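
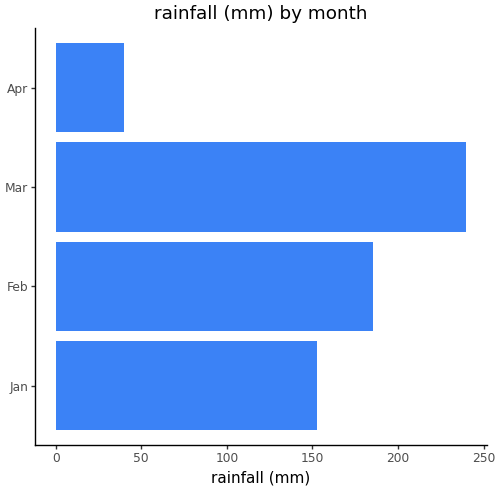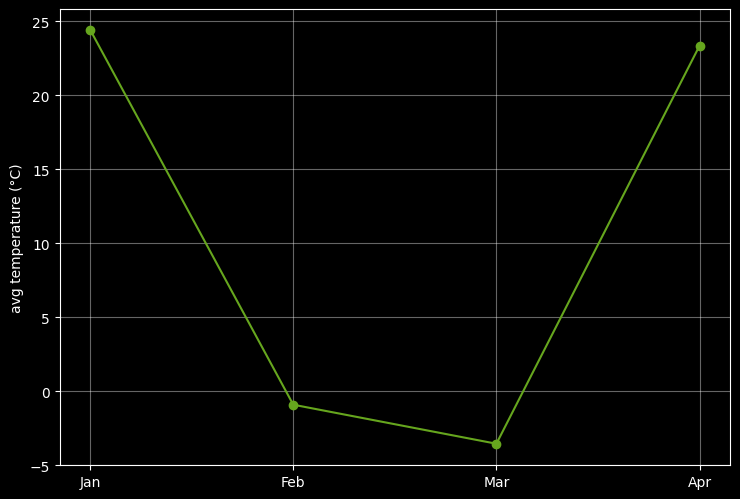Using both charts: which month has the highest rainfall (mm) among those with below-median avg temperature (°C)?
Mar

Chart 2 median avg temperature (°C) ≈ 10; below-median months: Feb, Mar. Among those, Mar has the highest rainfall (mm) (≈ 250).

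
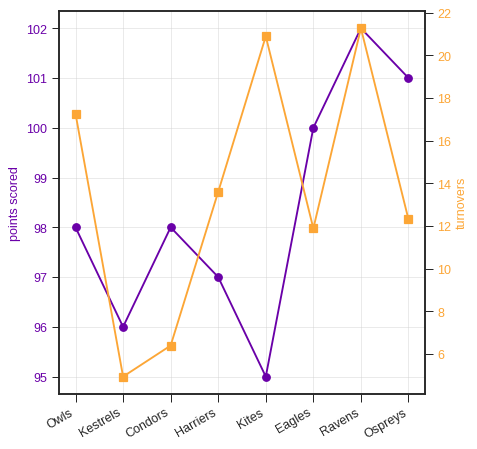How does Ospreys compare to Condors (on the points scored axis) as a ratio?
Ospreys ≈ 101, Condors ≈ 98; 101/98 ≈ 1.03.

≈ 1.03×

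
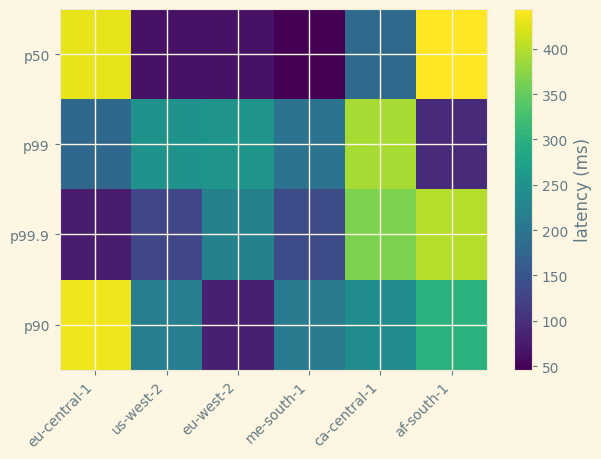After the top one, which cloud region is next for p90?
af-south-1

Top 3 for p90: eu-central-1 ≈ 450, af-south-1 ≈ 300, ca-central-1 ≈ 250.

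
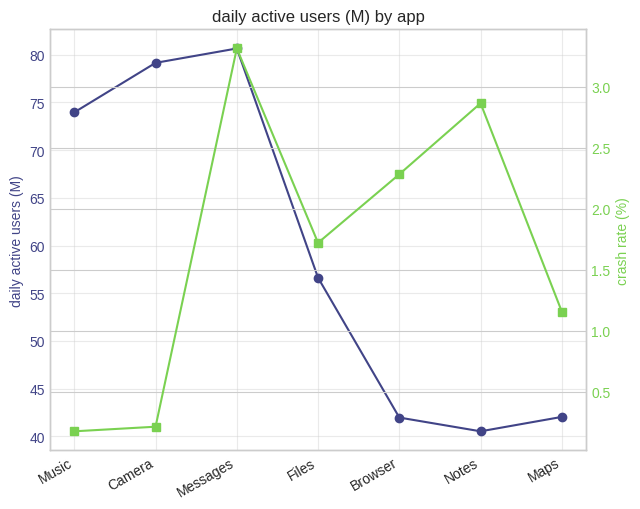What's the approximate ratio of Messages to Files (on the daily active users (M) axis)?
Messages ≈ 80, Files ≈ 55; 80/55 ≈ 1.45.

≈ 1.45×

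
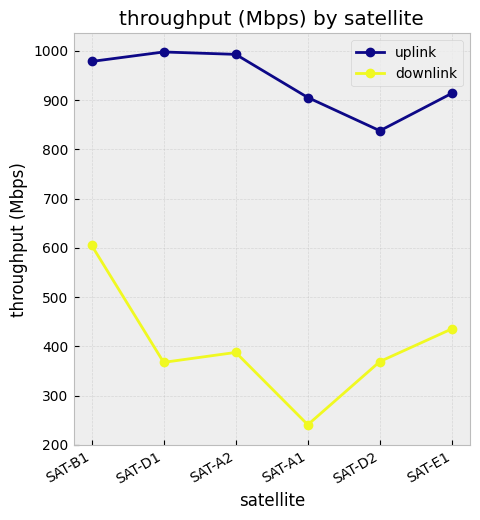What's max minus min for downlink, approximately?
≈ 400

Max SAT-B1 ≈ 600, min SAT-A1 ≈ 200; range ≈ 400.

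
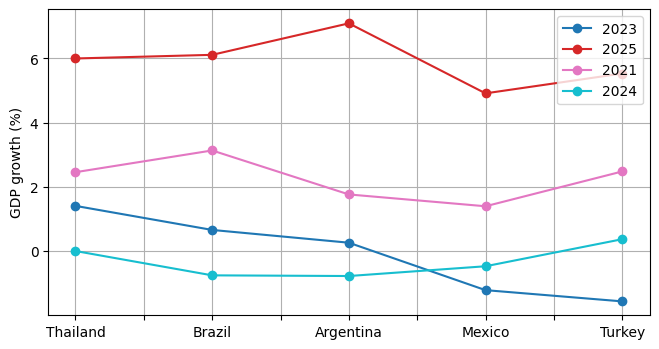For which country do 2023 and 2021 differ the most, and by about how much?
Turkey: 2023 ≈ -2, 2021 ≈ 2 → gap ≈ 4. Next-largest (Mexico) is only ≈ 2.

Turkey, ≈ 4 %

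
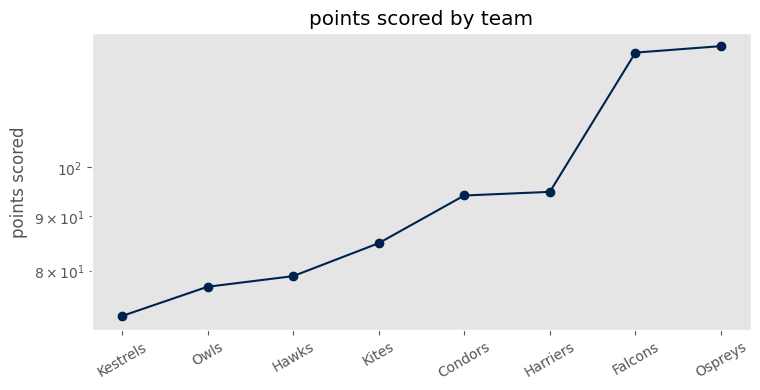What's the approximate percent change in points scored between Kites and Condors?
≈ +11.8%

Kites ≈ 85, Condors ≈ 95; (95 − 85) / 85 ≈ +11.8%.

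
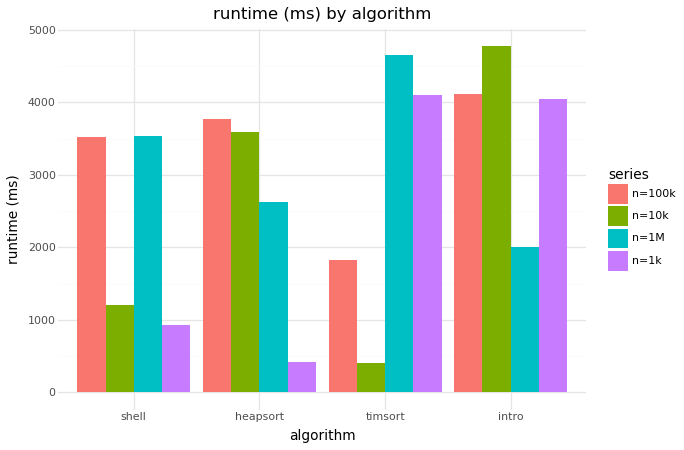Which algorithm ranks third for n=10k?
Top 4 for n=10k: intro ≈ 5000, heapsort ≈ 3500, shell ≈ 1000, timsort ≈ 500.

shell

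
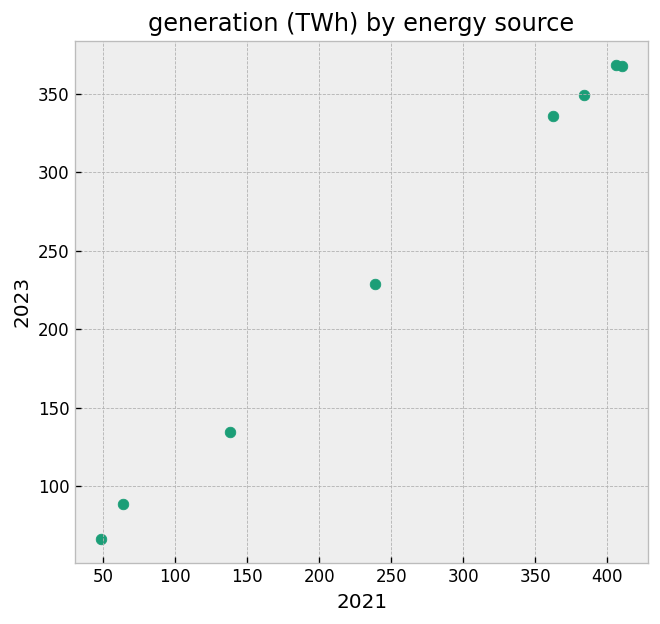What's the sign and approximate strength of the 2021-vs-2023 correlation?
positive, strong

Points are positively correlated; strong (|r| ≈ 1.0).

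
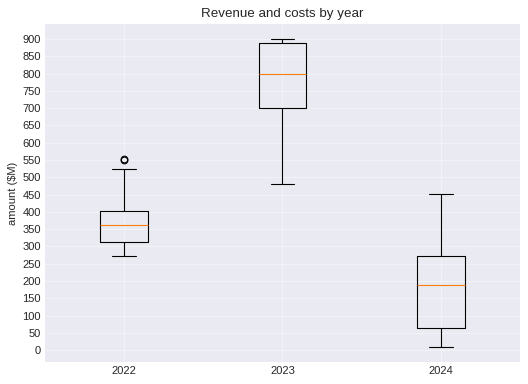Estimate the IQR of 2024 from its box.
≈ 200

Q3 ≈ 250, Q1 ≈ 50; IQR ≈ 200.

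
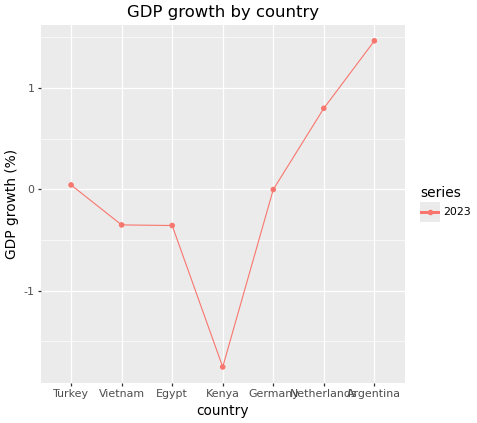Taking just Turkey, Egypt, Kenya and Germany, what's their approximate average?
(0.0 + -0.5 + -2.0 + 0.0) / 4 ≈ -0.62.

≈ -0.62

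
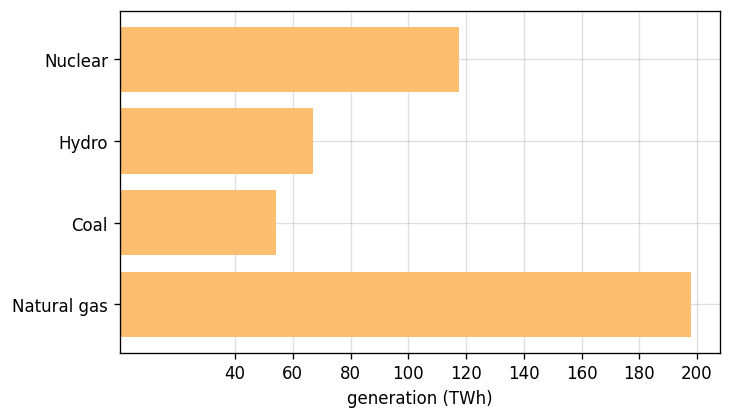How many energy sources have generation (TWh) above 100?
Above 100: Nuclear, Natural gas.

2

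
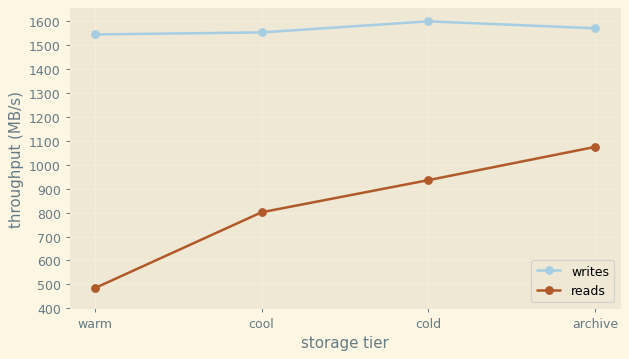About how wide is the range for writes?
Max cold ≈ 1600, min warm ≈ 1500; range ≈ 100.

≈ 100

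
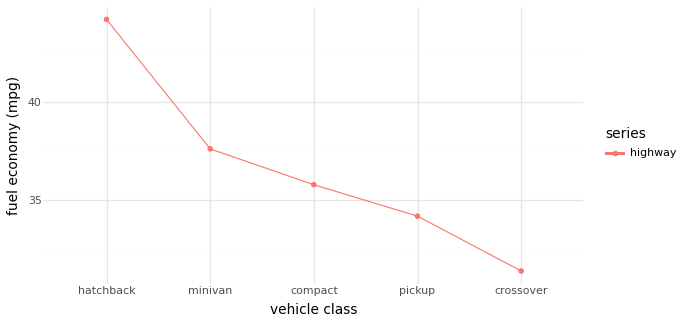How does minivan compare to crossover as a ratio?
minivan ≈ 38, crossover ≈ 32; 38/32 ≈ 1.19.

≈ 1.19×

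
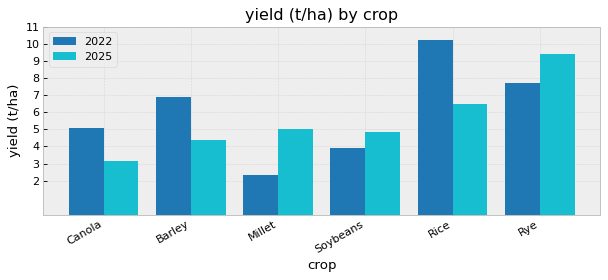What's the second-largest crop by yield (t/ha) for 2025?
Rice

Top 3 for 2025: Rye ≈ 9, Rice ≈ 6, Millet ≈ 5.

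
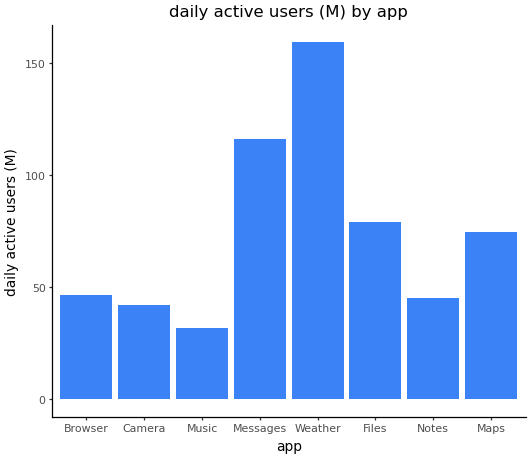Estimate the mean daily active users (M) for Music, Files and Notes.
≈ 53

(40 + 80 + 40) / 3 ≈ 53.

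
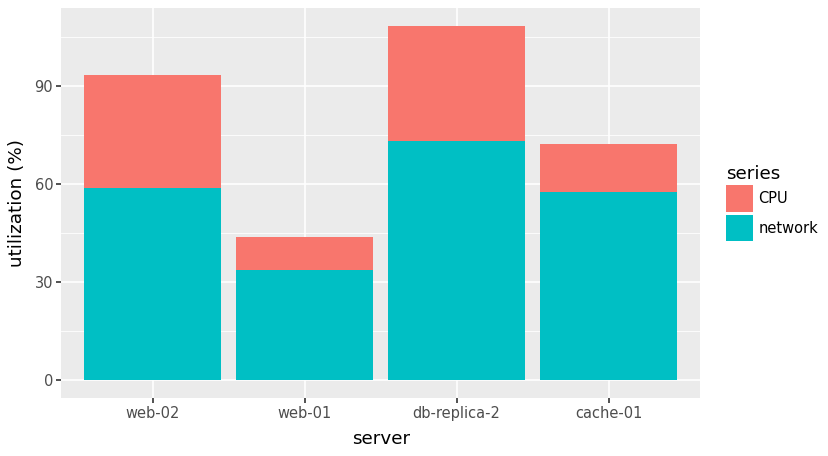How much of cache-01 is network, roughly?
network top ≈ 60, bottom ≈ 0; segment ≈ 60.

≈ 60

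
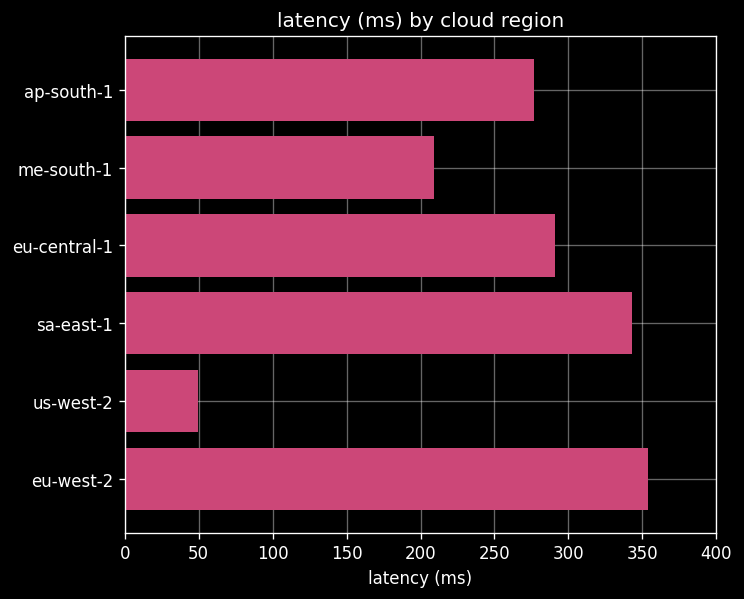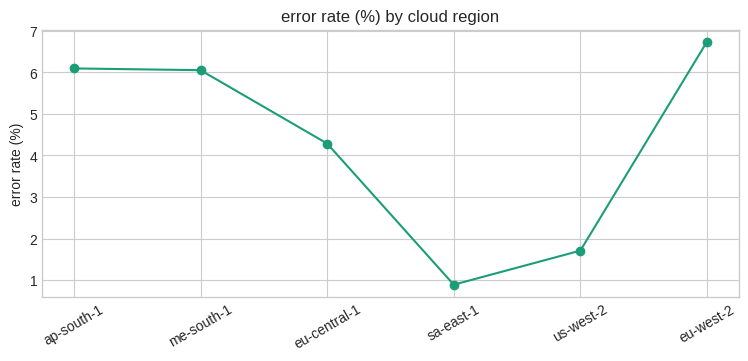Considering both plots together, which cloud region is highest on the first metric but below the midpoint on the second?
Chart 2 median error rate (%) ≈ 5; below-median cloud regions: eu-central-1, sa-east-1, us-west-2. Among those, sa-east-1 has the highest latency (ms) (≈ 350).

sa-east-1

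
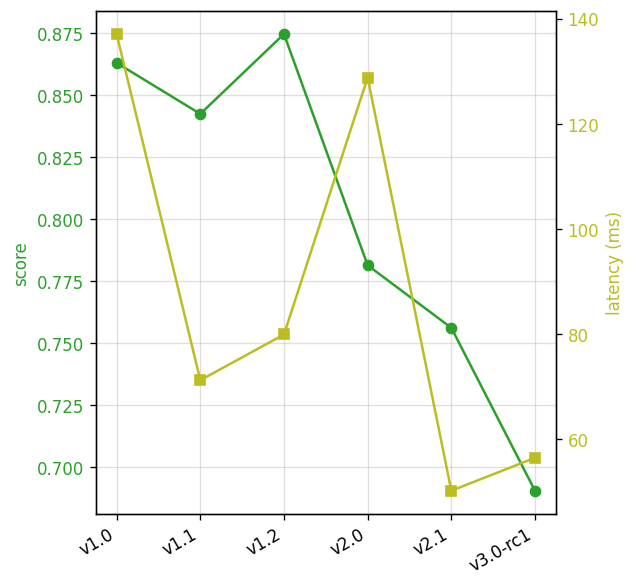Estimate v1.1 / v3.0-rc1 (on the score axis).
≈ 1.2×

v1.1 ≈ 0.84, v3.0-rc1 ≈ 0.70; 0.84/0.70 ≈ 1.2.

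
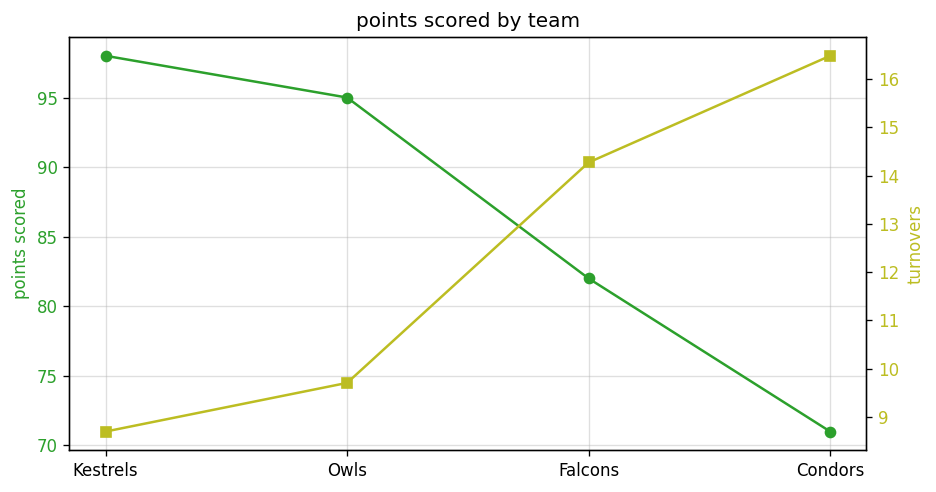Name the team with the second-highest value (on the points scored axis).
Owls

Top 3 (on the points scored axis): Kestrels ≈ 100, Owls ≈ 95, Falcons ≈ 80.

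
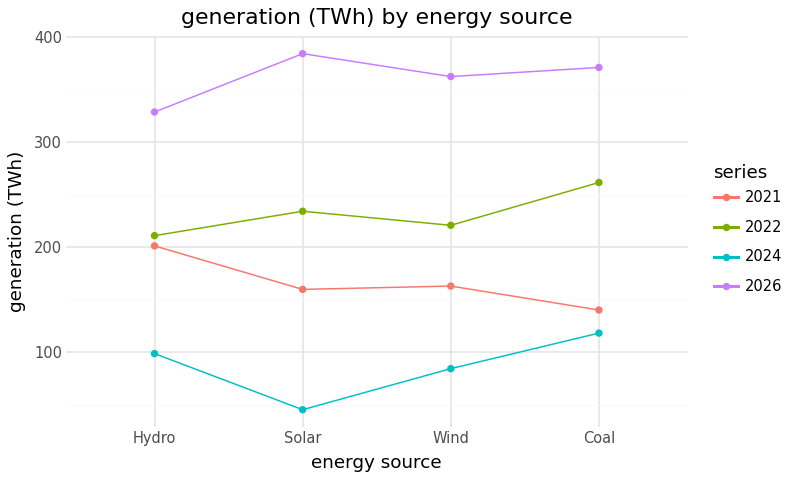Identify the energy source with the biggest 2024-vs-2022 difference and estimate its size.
Solar: 2024 ≈ 50, 2022 ≈ 250 → gap ≈ 200. Next-largest (Coal) is only ≈ 150.

Solar, ≈ 200 TWh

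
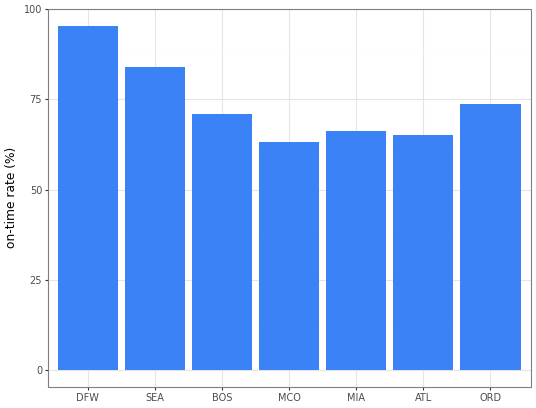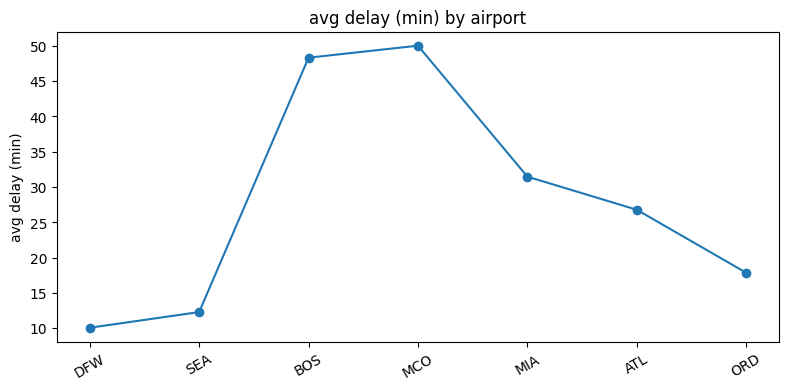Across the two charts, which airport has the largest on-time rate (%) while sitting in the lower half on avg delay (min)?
DFW

Chart 2 median avg delay (min) ≈ 25; below-median airports: DFW, SEA, ORD. Among those, DFW has the highest on-time rate (%) (≈ 100).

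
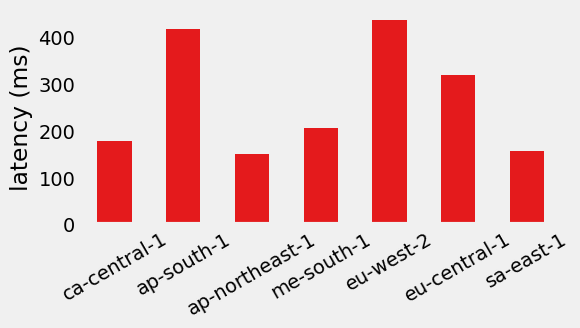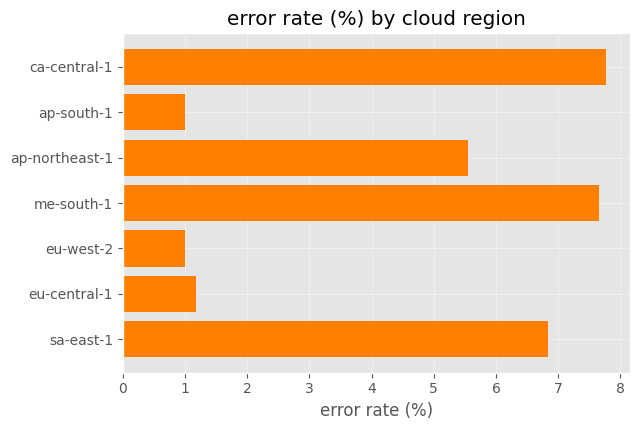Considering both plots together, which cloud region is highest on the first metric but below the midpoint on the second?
eu-west-2

Chart 2 median error rate (%) ≈ 6; below-median cloud regions: ap-south-1, eu-west-2, eu-central-1. Among those, eu-west-2 has the highest latency (ms) (≈ 450).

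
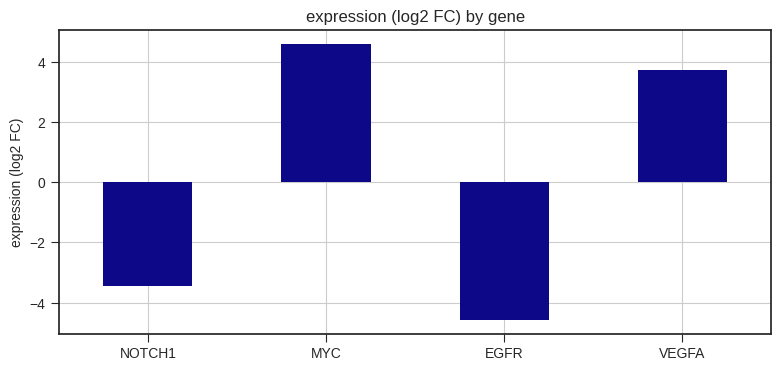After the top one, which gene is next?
Top 3: MYC ≈ 5, VEGFA ≈ 4, NOTCH1 ≈ -3.

VEGFA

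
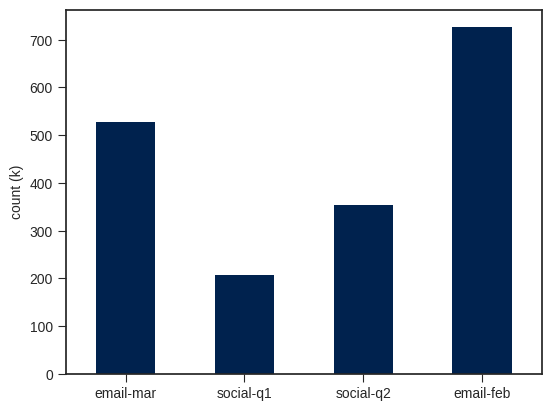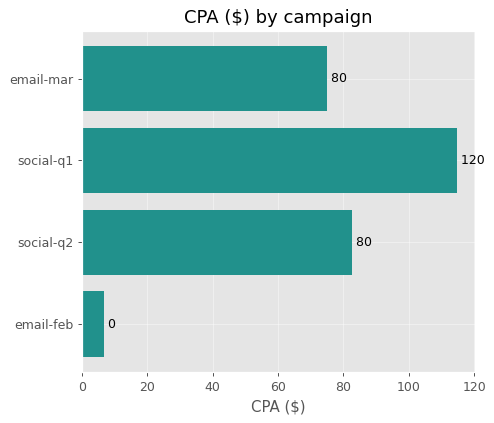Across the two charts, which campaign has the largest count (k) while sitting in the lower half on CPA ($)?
email-feb

Chart 2 median CPA ($) ≈ 80; below-median campaigns: email-mar, email-feb. Among those, email-feb has the highest count (k) (≈ 700).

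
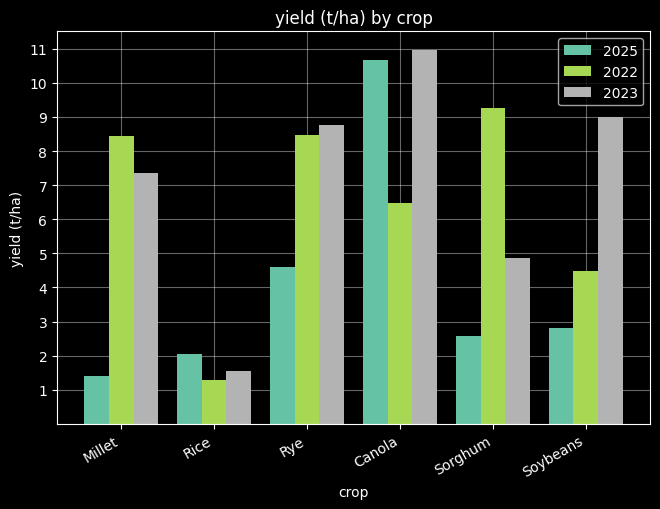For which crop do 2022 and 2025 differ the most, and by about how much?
Millet, ≈ 7 t/ha

Millet: 2022 ≈ 8, 2025 ≈ 1 → gap ≈ 7. Next-largest (Sorghum) is only ≈ 6.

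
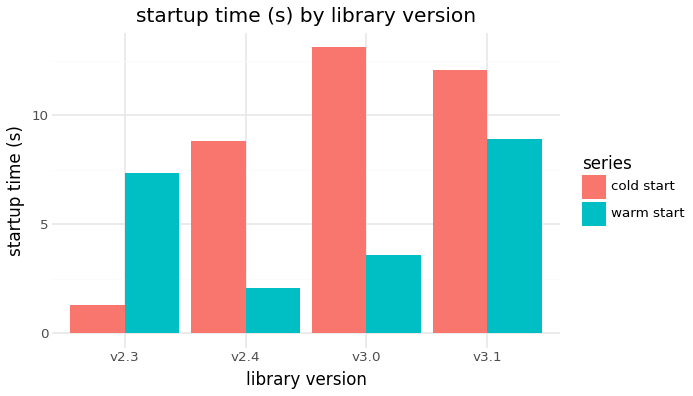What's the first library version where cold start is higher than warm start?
v2.3: cold start ≈ 2 vs warm start ≈ 8 (not yet); v2.4: cold start ≈ 8 vs warm start ≈ 2 (first crossover).

v2.4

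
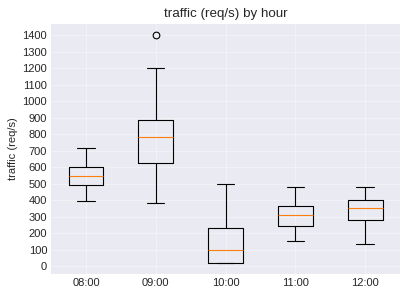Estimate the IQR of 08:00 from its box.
Q3 ≈ 600, Q1 ≈ 500; IQR ≈ 100.

≈ 100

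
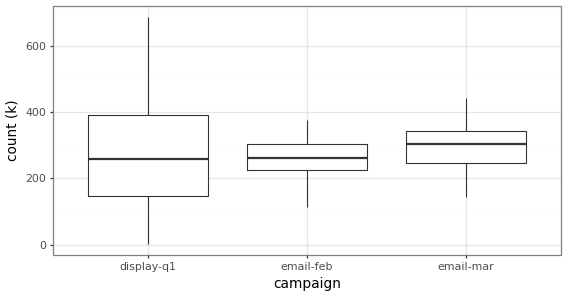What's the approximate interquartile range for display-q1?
Q3 ≈ 390, Q1 ≈ 150; IQR ≈ 240.

≈ 240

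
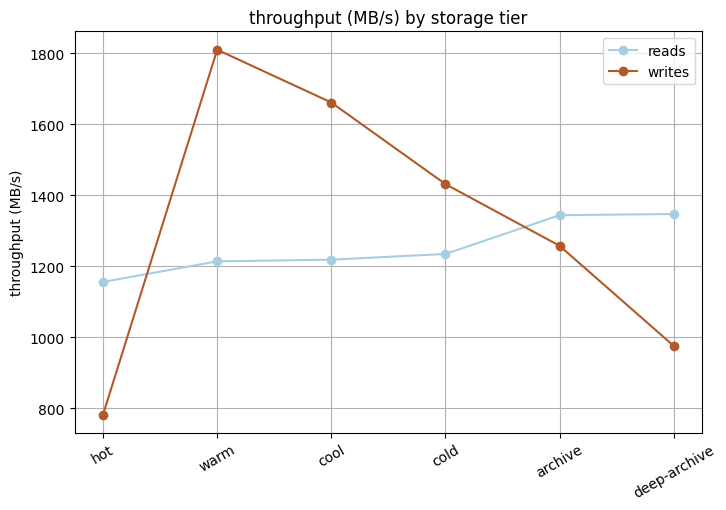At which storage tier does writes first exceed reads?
hot: writes ≈ 800 vs reads ≈ 1200 (not yet); warm: writes ≈ 1800 vs reads ≈ 1200 (first crossover).

warm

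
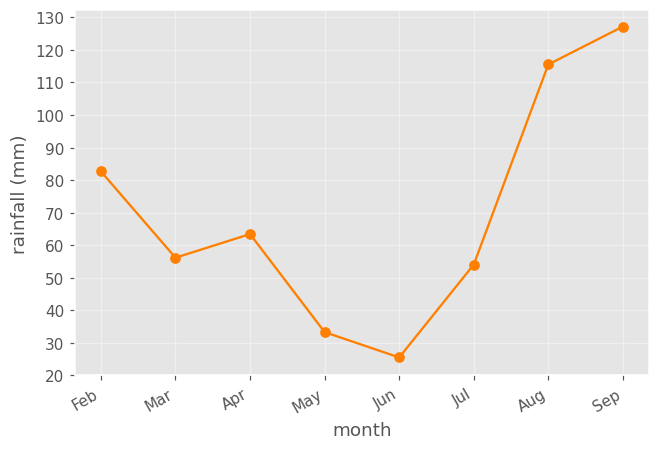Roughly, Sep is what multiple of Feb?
≈ 1.62×

Sep ≈ 130, Feb ≈ 80; 130/80 ≈ 1.62.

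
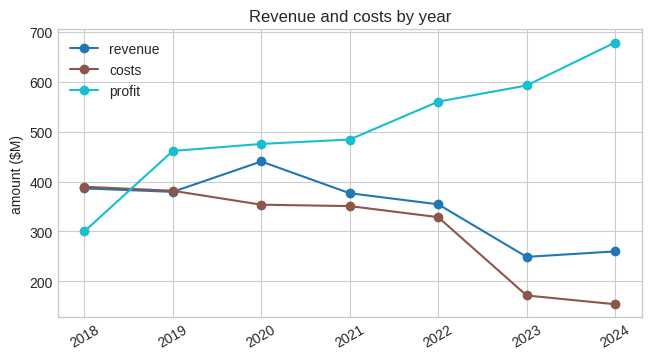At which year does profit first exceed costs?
2018: profit ≈ 300 vs costs ≈ 400 (not yet); 2019: profit ≈ 450 vs costs ≈ 400 (first crossover).

2019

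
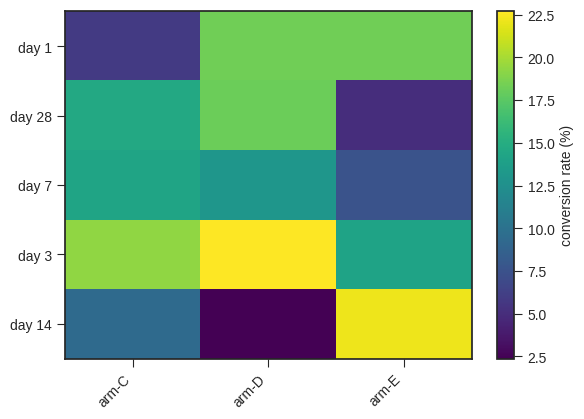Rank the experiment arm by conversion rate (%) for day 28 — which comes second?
arm-C

Top 3 for day 28: arm-D ≈ 18, arm-C ≈ 14, arm-E ≈ 6.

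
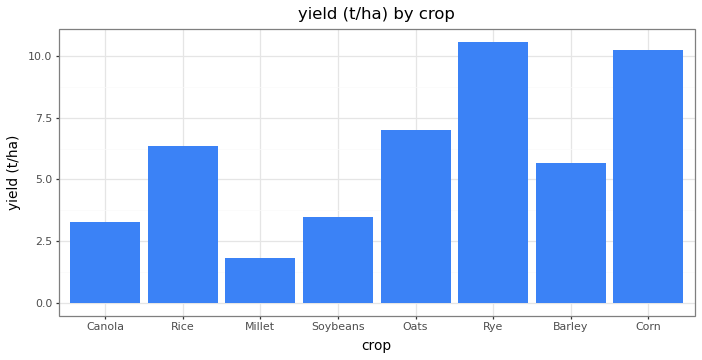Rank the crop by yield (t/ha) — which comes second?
Top 3: Rye ≈ 11, Corn ≈ 10, Oats ≈ 7.

Corn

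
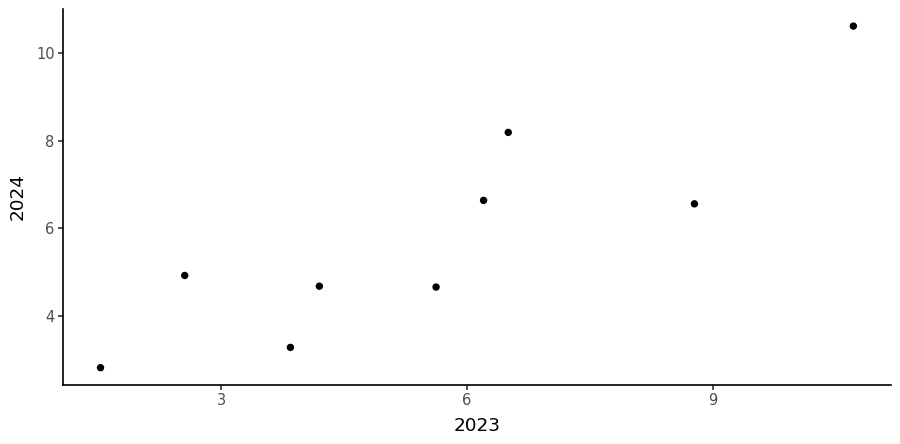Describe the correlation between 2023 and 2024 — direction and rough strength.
Points are positively correlated; strong (|r| ≈ 0.9).

positive, strong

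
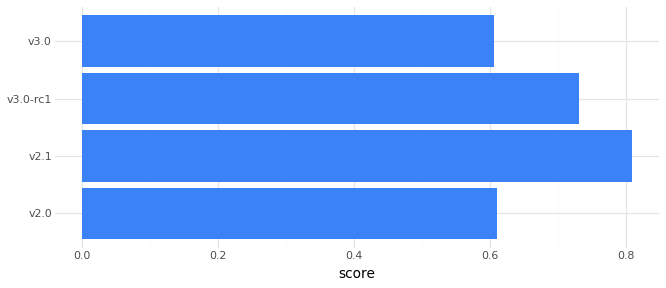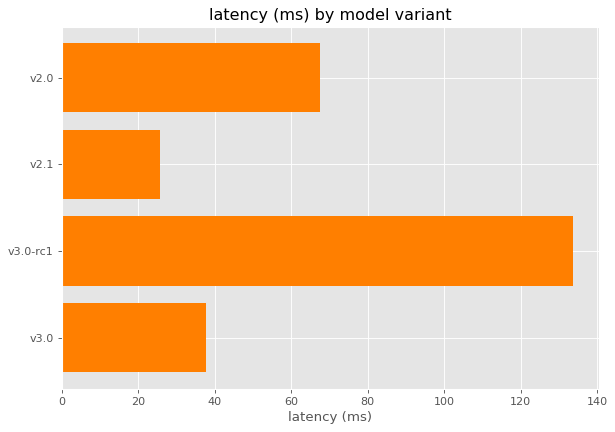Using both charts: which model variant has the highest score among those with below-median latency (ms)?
Chart 2 median latency (ms) ≈ 60; below-median model variants: v2.1, v3.0. Among those, v2.1 has the highest score (≈ 0.8).

v2.1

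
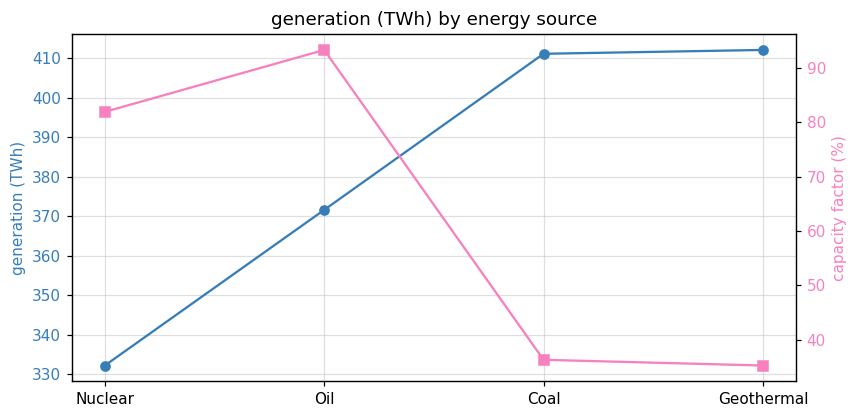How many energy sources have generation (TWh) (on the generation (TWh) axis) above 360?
3

Above 360: Oil, Coal, Geothermal.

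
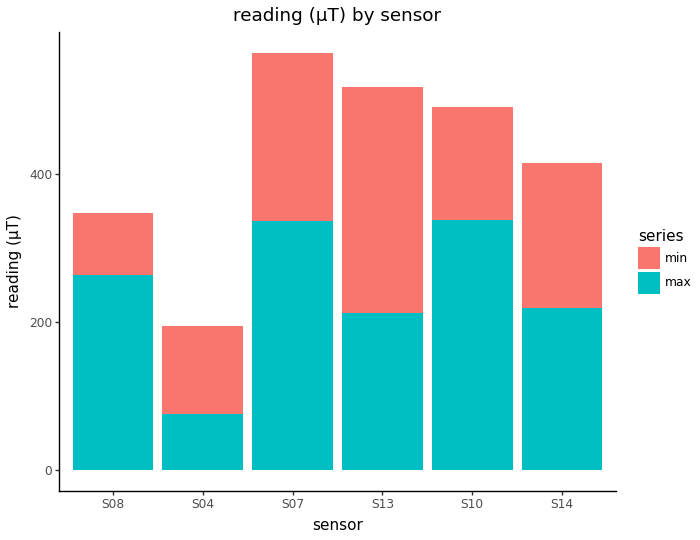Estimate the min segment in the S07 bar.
min top ≈ 550, bottom ≈ 350; segment ≈ 200.

≈ 200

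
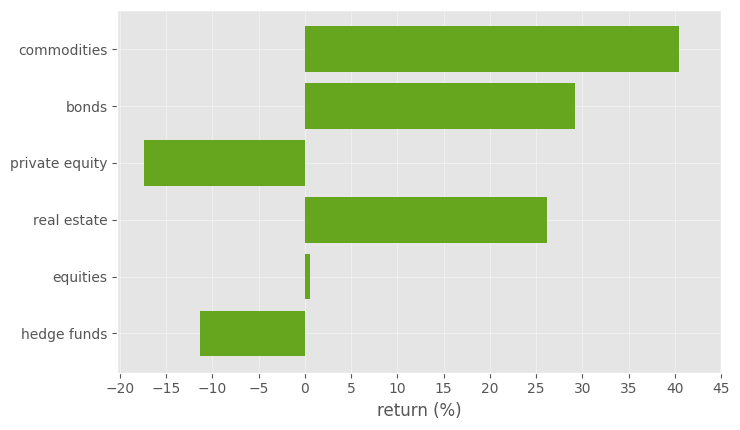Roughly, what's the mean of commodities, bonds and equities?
(40 + 30 + 0) / 3 ≈ 23.

≈ 23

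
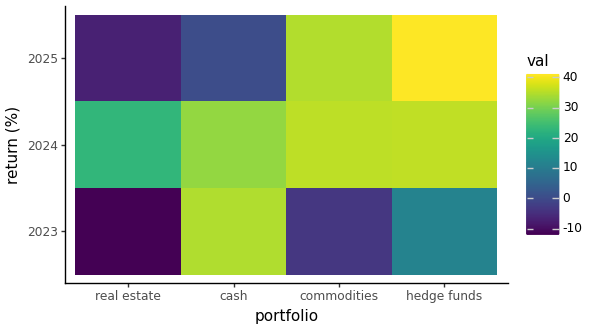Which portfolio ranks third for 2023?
Top 4 for 2023: cash ≈ 35, hedge funds ≈ 10, commodities ≈ -5, real estate ≈ -10.

commodities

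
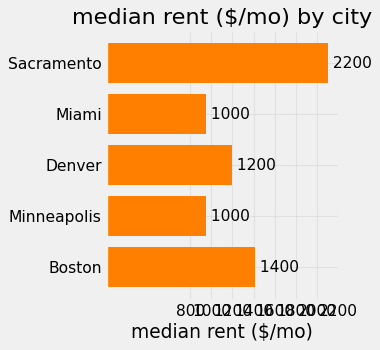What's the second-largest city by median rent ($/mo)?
Boston

Top 3: Sacramento ≈ 2200, Boston ≈ 1400, Denver ≈ 1200.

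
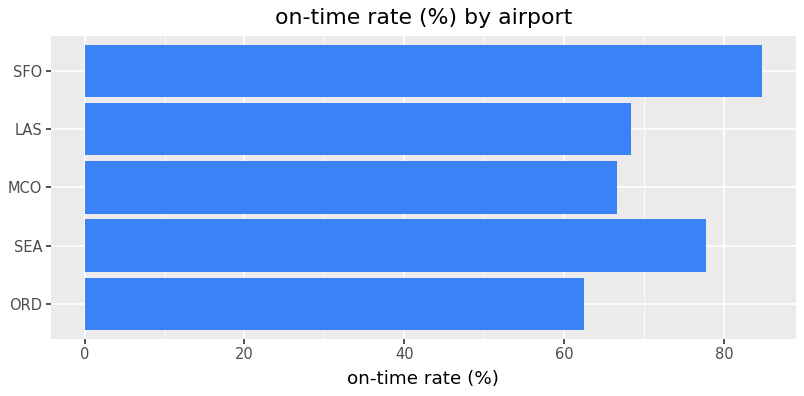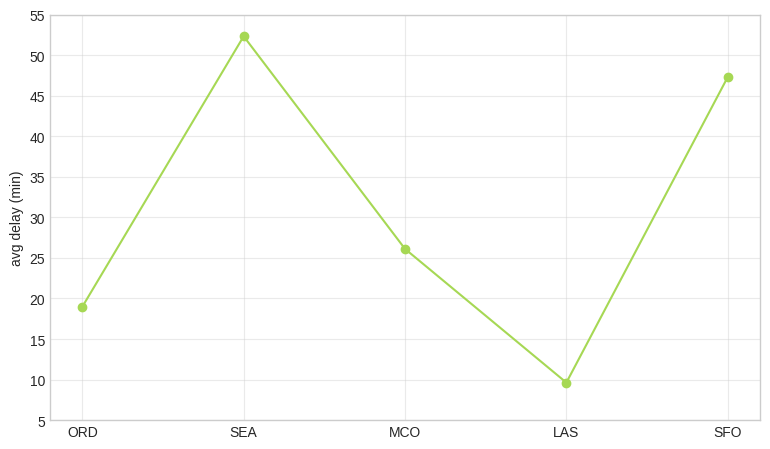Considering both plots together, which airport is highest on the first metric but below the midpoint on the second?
Chart 2 median avg delay (min) ≈ 25; below-median airports: ORD, LAS. Among those, LAS has the highest on-time rate (%) (≈ 70).

LAS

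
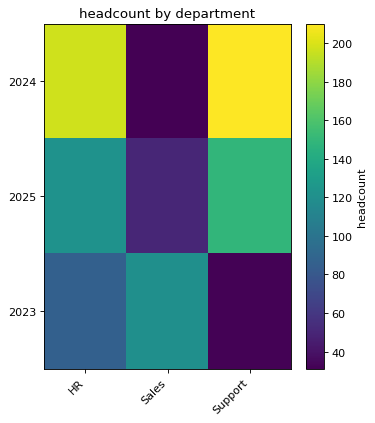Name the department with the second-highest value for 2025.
Top 3 for 2025: Support ≈ 140, HR ≈ 120, Sales ≈ 40.

HR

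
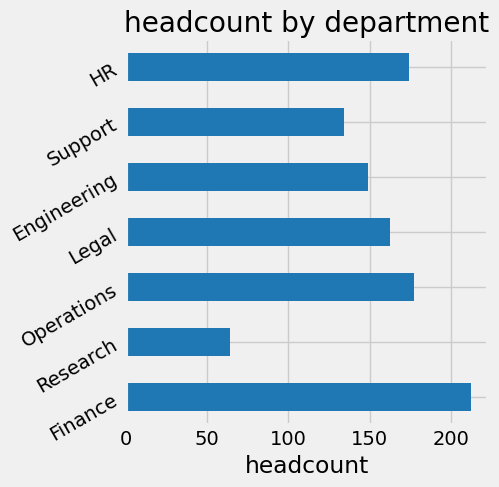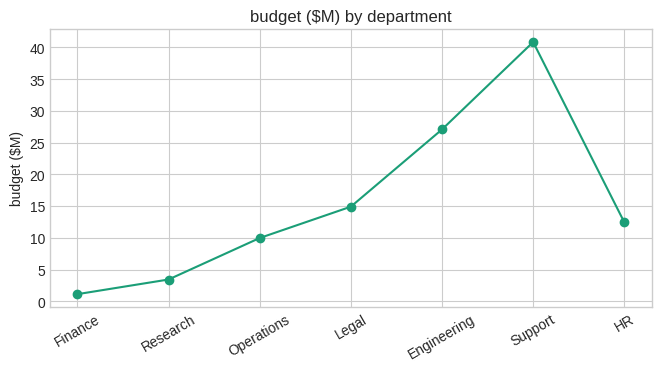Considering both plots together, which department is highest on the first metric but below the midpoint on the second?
Chart 2 median budget ($M) ≈ 10; below-median departments: Finance, Research, Operations. Among those, Finance has the highest headcount (≈ 220).

Finance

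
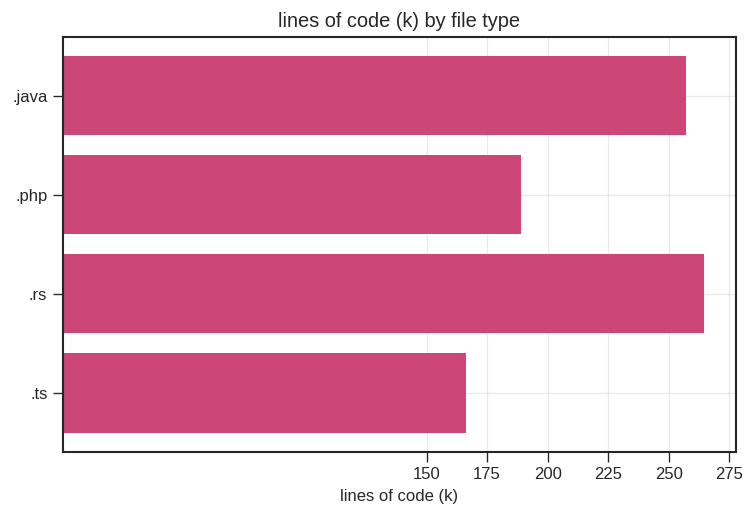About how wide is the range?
≈ 100

Max .rs ≈ 275, min .ts ≈ 175; range ≈ 100.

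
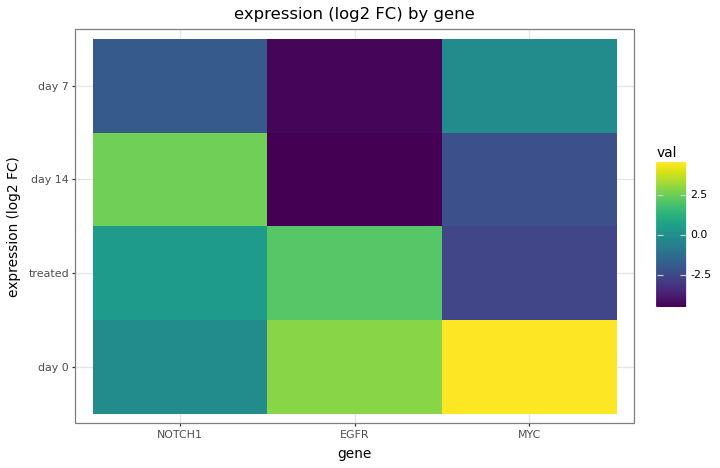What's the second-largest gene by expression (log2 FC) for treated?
Top 3 for treated: EGFR ≈ 2, NOTCH1 ≈ 0, MYC ≈ -3.

NOTCH1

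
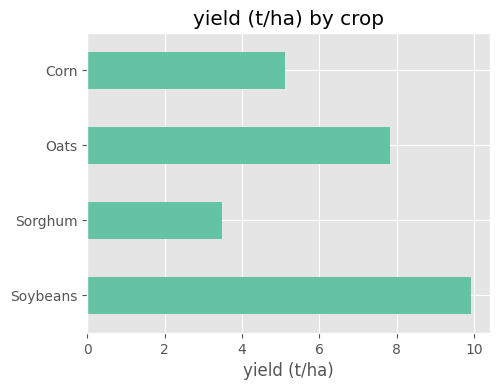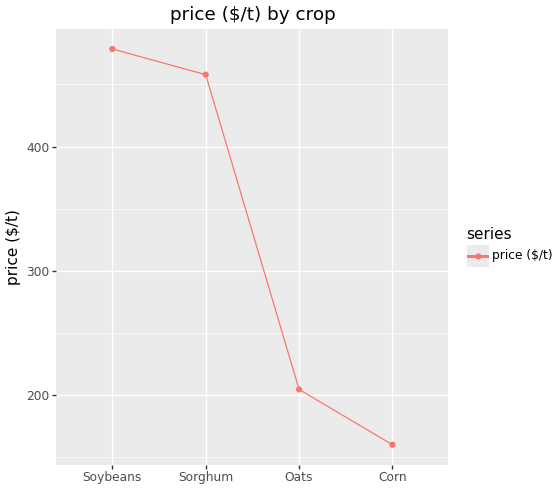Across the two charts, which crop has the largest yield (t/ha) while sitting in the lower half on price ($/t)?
Oats

Chart 2 median price ($/t) ≈ 350; below-median crops: Oats, Corn. Among those, Oats has the highest yield (t/ha) (≈ 8).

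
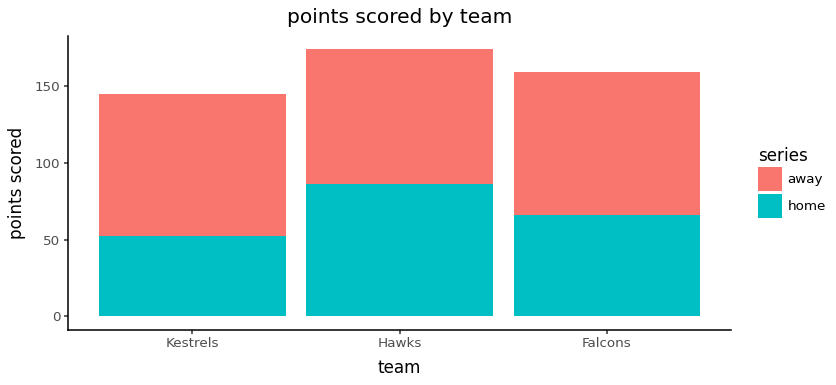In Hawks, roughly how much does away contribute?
≈ 100

away top ≈ 180, bottom ≈ 80; segment ≈ 100.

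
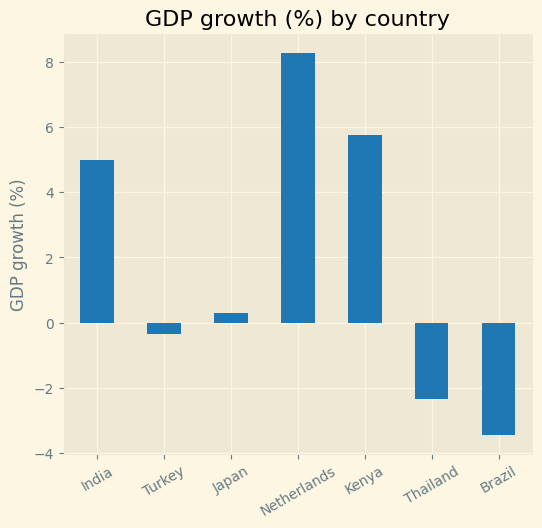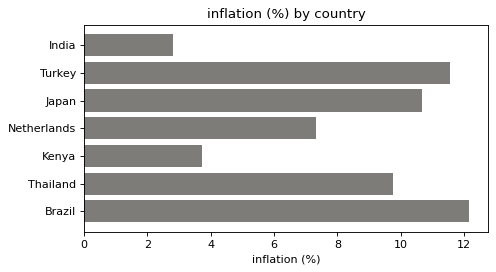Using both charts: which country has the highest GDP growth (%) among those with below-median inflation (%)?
Netherlands

Chart 2 median inflation (%) ≈ 10; below-median countries: India, Netherlands, Kenya. Among those, Netherlands has the highest GDP growth (%) (≈ 8).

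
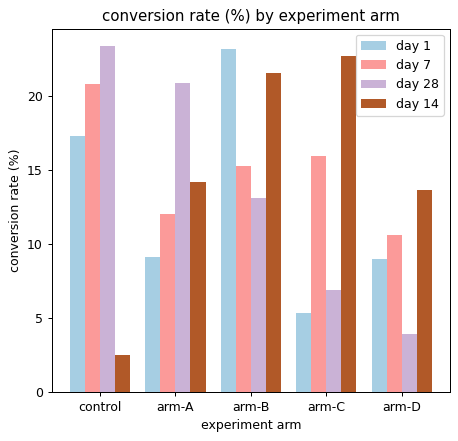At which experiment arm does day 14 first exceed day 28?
arm-A: day 14 ≈ 14 vs day 28 ≈ 20 (not yet); arm-B: day 14 ≈ 22 vs day 28 ≈ 14 (first crossover).

arm-B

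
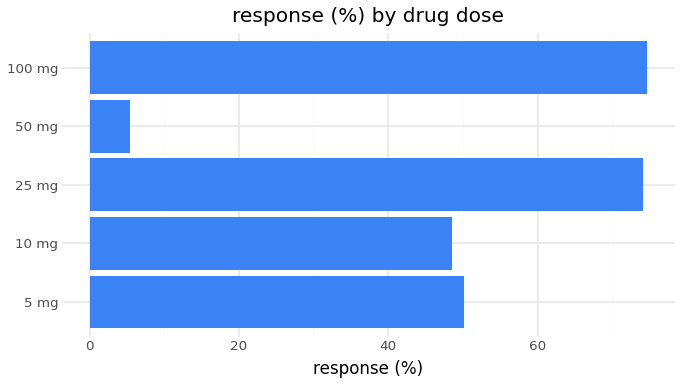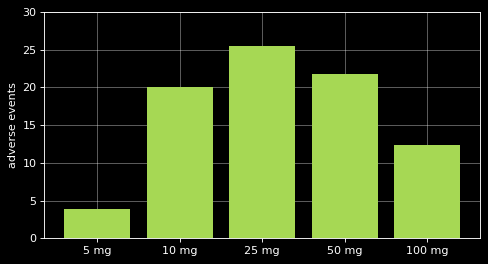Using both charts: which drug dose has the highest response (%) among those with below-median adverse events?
100 mg

Chart 2 median adverse events ≈ 20; below-median drug doses: 5 mg, 100 mg. Among those, 100 mg has the highest response (%) (≈ 70).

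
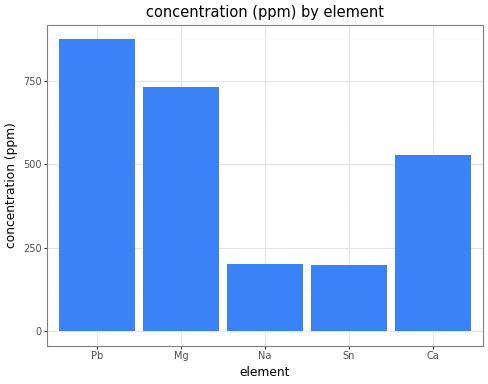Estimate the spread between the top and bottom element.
Max Pb ≈ 900, min Sn ≈ 200; range ≈ 700.

≈ 700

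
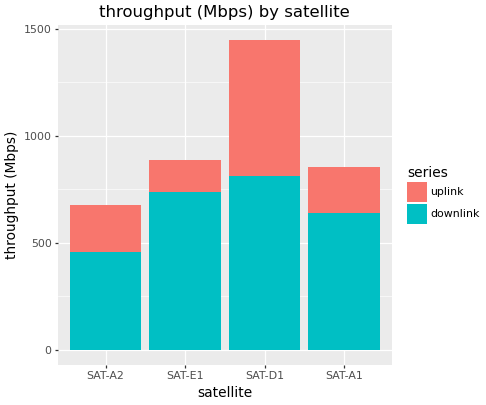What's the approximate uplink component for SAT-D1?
≈ 600

uplink top ≈ 1400, bottom ≈ 800; segment ≈ 600.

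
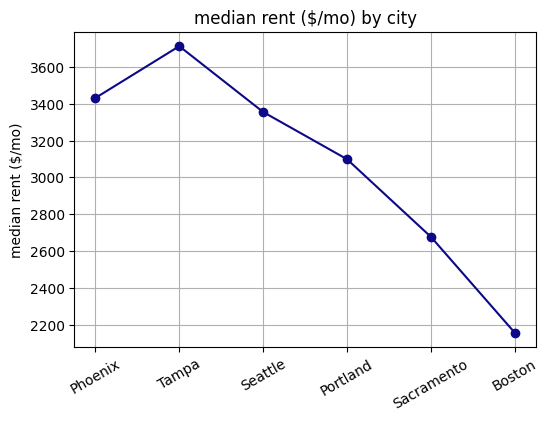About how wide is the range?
≈ 1600

Max Tampa ≈ 3800, min Boston ≈ 2200; range ≈ 1600.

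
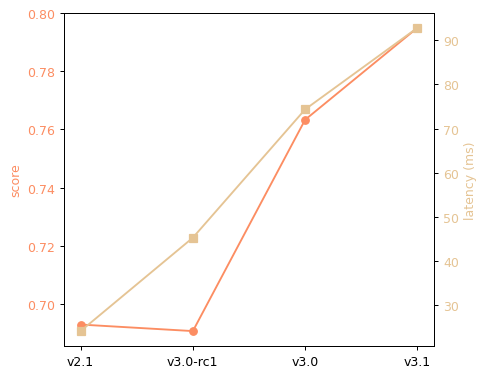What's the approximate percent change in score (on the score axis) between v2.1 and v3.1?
≈ +14.5%

v2.1 ≈ 0.69, v3.1 ≈ 0.79; (0.79 − 0.69) / 0.69 ≈ +14.5%.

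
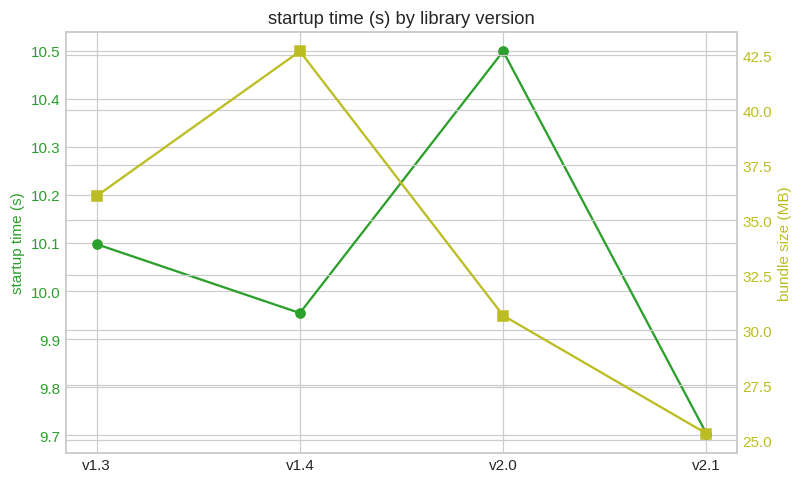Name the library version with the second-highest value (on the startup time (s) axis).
Top 3 (on the startup time (s) axis): v2.0 ≈ 10.5, v1.3 ≈ 10.1, v1.4 ≈ 10.0.

v1.3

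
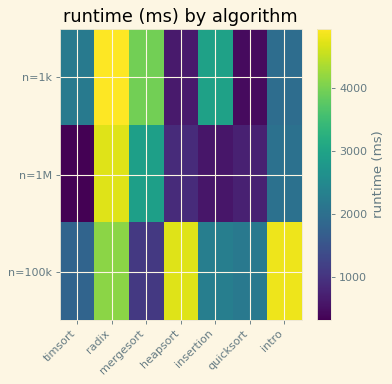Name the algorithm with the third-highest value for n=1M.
Top 4 for n=1M: radix ≈ 4500, mergesort ≈ 3000, intro ≈ 2000, heapsort ≈ 1000.

intro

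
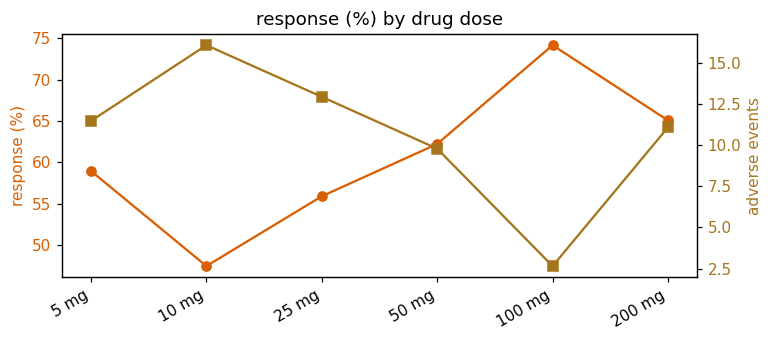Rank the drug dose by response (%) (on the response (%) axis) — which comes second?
200 mg

Top 3 (on the response (%) axis): 100 mg ≈ 75, 200 mg ≈ 65, 50 mg ≈ 60.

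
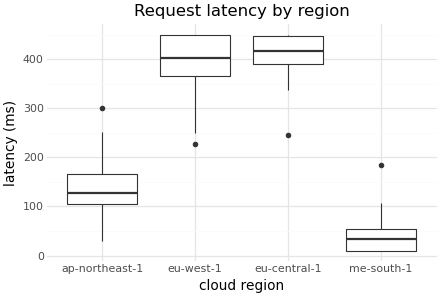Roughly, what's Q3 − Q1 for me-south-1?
≈ 50

Q3 ≈ 50, Q1 ≈ 0; IQR ≈ 50.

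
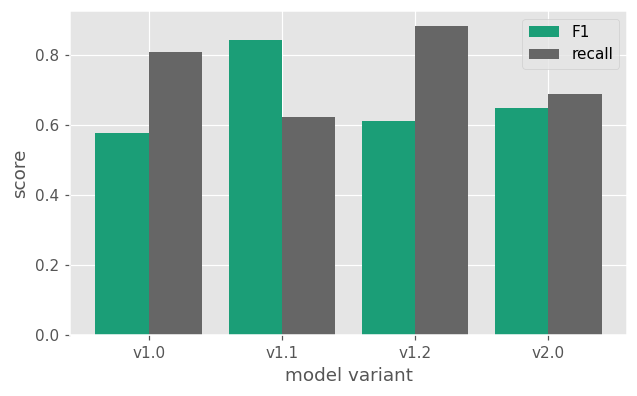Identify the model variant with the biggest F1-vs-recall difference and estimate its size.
v1.2, ≈ 0.3

v1.2: F1 ≈ 0.6, recall ≈ 0.9 → gap ≈ 0.3. Next-largest (v1.0) is only ≈ 0.2.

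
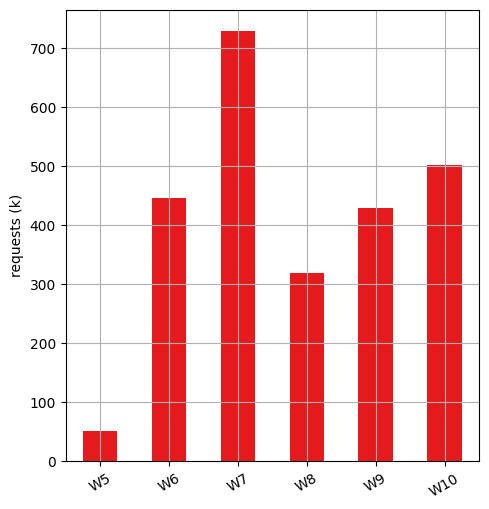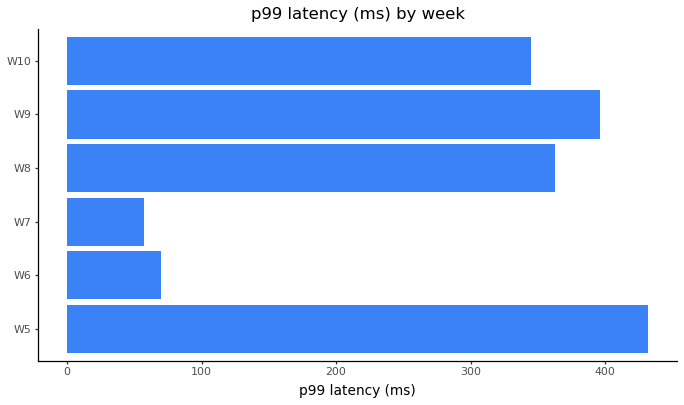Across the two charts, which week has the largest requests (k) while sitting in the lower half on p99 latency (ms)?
Chart 2 median p99 latency (ms) ≈ 350; below-median weeks: W6, W7, W10. Among those, W7 has the highest requests (k) (≈ 700).

W7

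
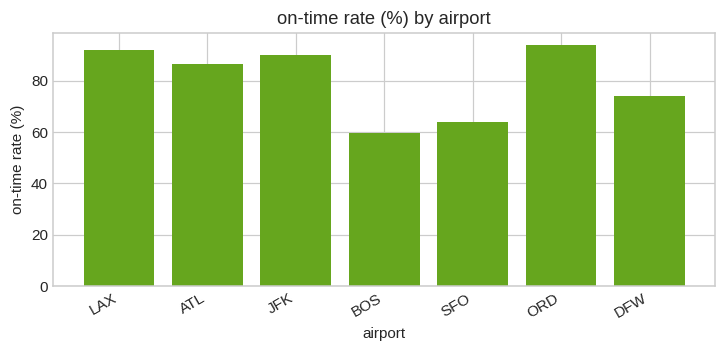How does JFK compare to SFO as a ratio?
≈ 1.5×

JFK ≈ 90, SFO ≈ 60; 90/60 ≈ 1.5.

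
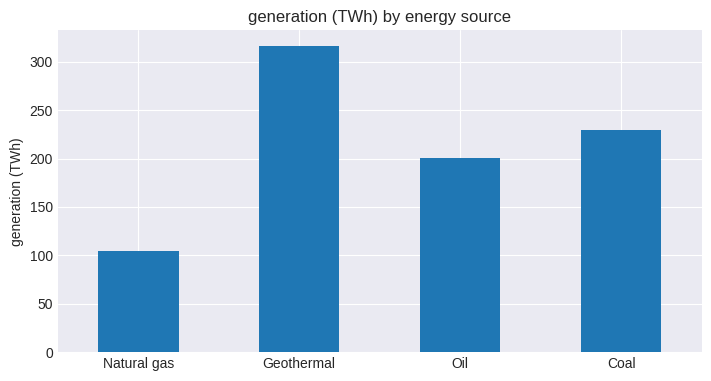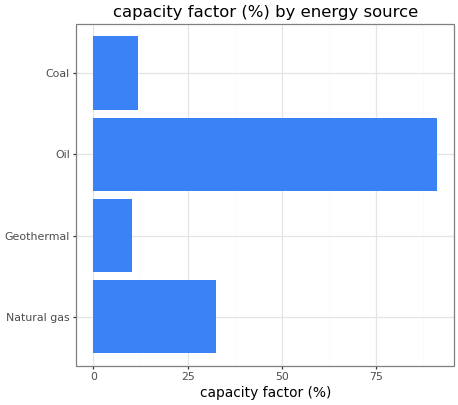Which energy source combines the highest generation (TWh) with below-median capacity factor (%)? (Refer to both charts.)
Chart 2 median capacity factor (%) ≈ 20; below-median energy sources: Geothermal, Coal. Among those, Geothermal has the highest generation (TWh) (≈ 300).

Geothermal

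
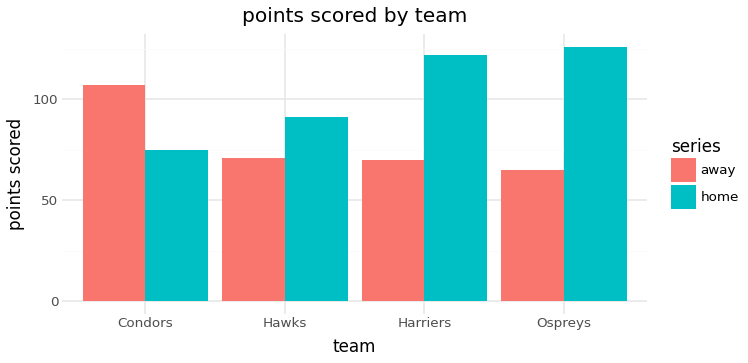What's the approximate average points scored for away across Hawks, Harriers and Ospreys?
(80 + 80 + 60) / 3 ≈ 73.

≈ 73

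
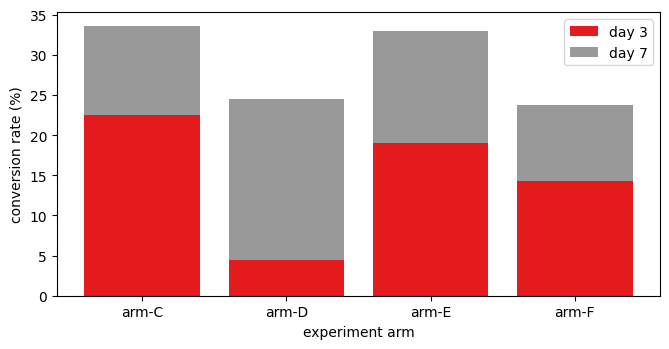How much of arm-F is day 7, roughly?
day 7 top ≈ 25, bottom ≈ 15; segment ≈ 10.

≈ 10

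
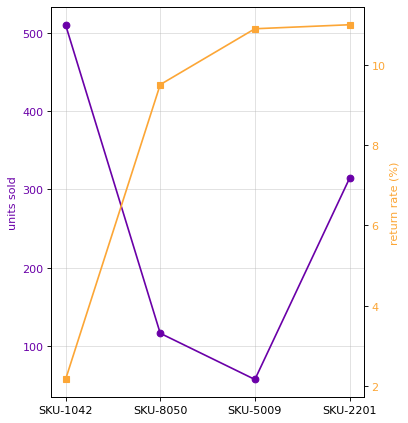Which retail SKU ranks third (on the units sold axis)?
Top 4 (on the units sold axis): SKU-1042 ≈ 500, SKU-2201 ≈ 300, SKU-8050 ≈ 100, SKU-5009 ≈ 50.

SKU-8050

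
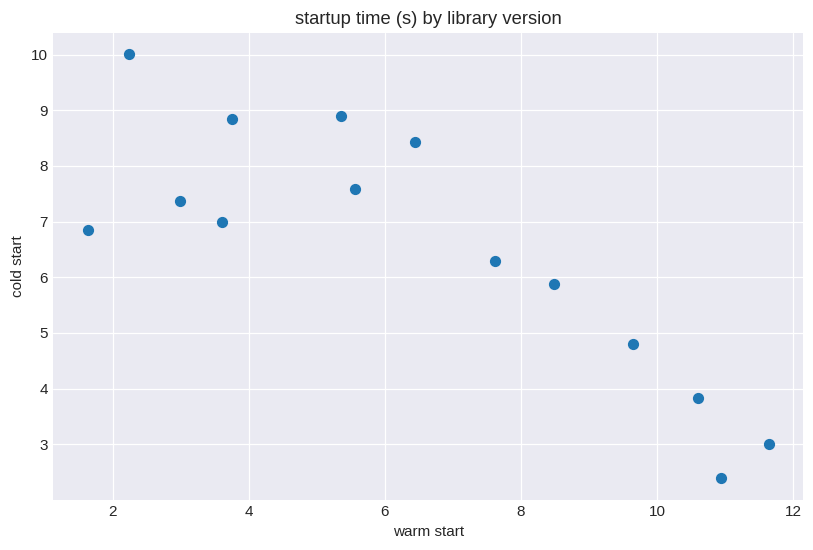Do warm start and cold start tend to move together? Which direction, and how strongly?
negative, strong

Points are negatively correlated; strong (|r| ≈ 0.8).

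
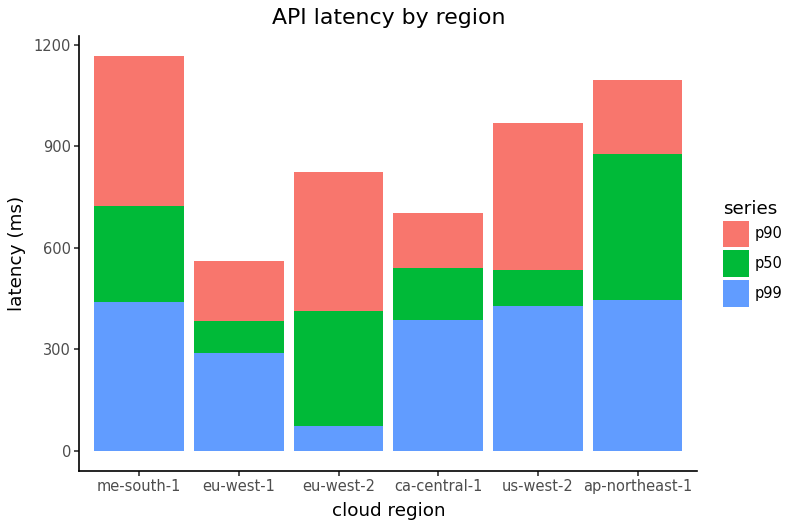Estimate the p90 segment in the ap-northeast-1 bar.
≈ 200

p90 top ≈ 1100, bottom ≈ 900; segment ≈ 200.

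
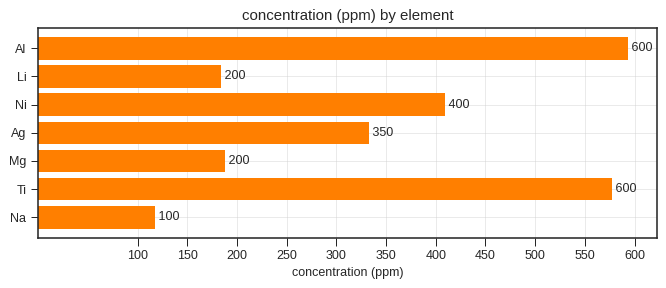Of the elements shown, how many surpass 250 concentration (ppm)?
4

Above 250: Al, Ni, Ag, Ti.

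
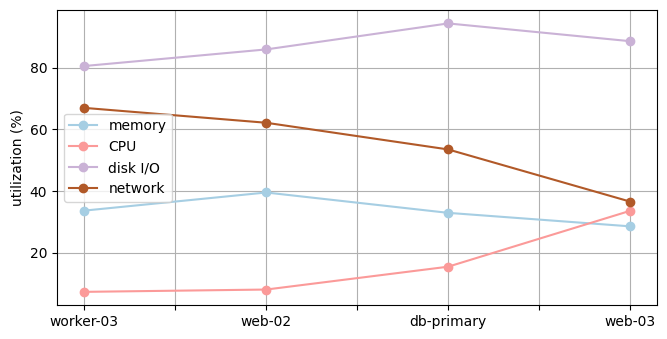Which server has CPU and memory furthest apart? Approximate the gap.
web-02: CPU ≈ 10, memory ≈ 40 → gap ≈ 30. Next-largest (worker-03) is only ≈ 20.

web-02, ≈ 30 %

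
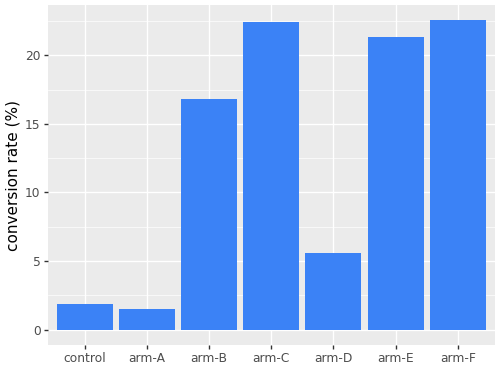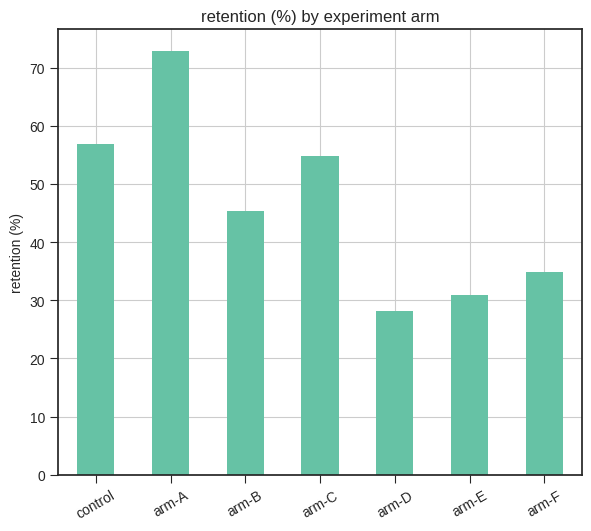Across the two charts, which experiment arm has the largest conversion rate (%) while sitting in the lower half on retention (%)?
arm-F

Chart 2 median retention (%) ≈ 50; below-median experiment arms: arm-D, arm-E, arm-F. Among those, arm-F has the highest conversion rate (%) (≈ 25).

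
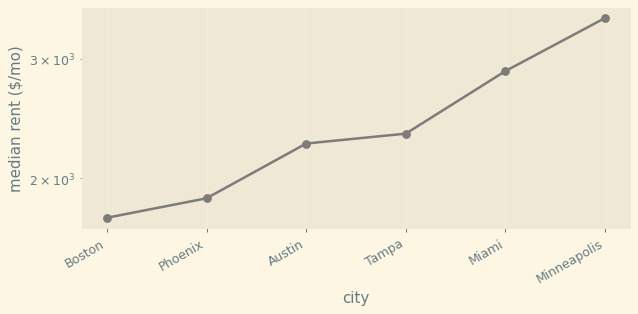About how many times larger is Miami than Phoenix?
Miami ≈ 2800, Phoenix ≈ 1800; 2800/1800 ≈ 1.56.

≈ 1.56×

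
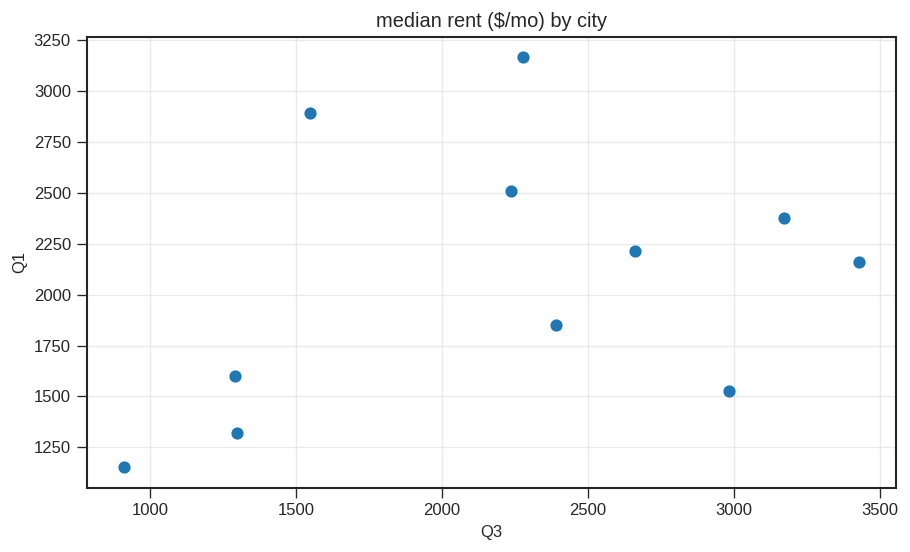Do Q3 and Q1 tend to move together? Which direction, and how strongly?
Points are positively correlated; weak (|r| ≈ 0.3).

positive, weak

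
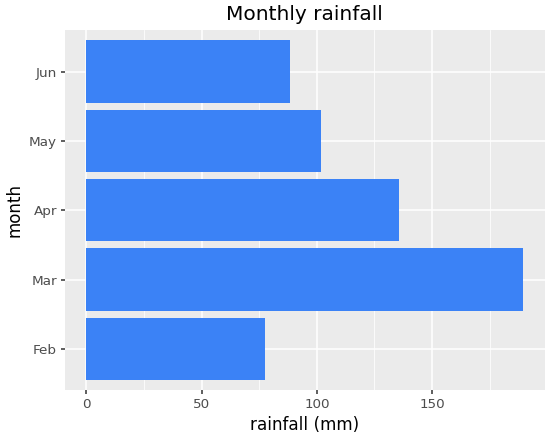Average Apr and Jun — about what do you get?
≈ 110

(140 + 80) / 2 ≈ 110.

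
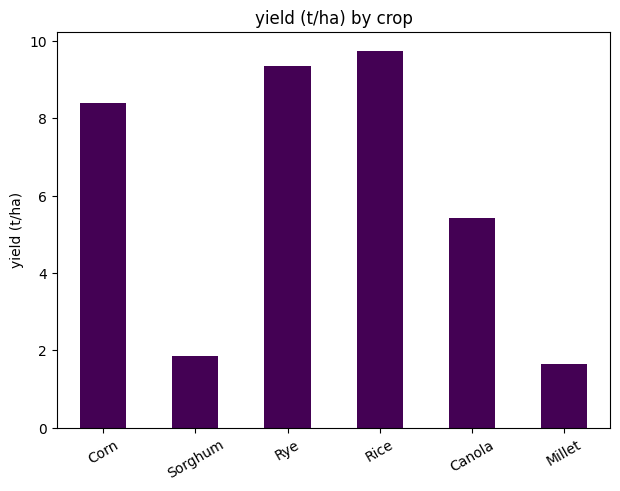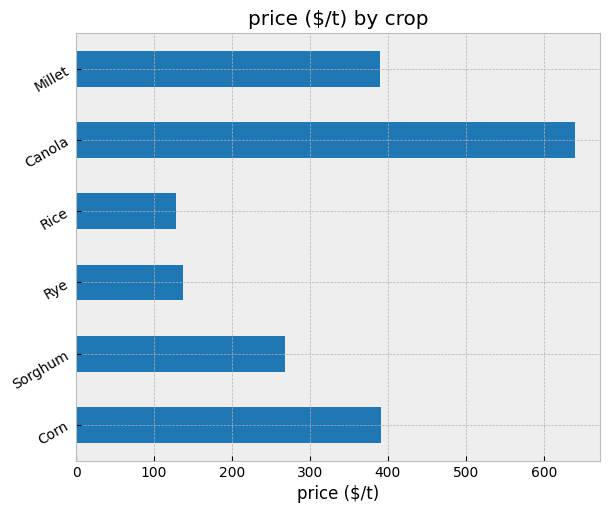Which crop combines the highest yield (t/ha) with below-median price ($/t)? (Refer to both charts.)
Rice

Chart 2 median price ($/t) ≈ 300; below-median crops: Sorghum, Rye, Rice. Among those, Rice has the highest yield (t/ha) (≈ 10).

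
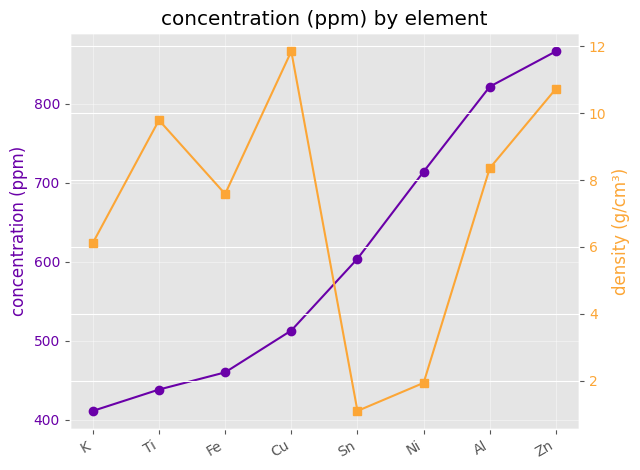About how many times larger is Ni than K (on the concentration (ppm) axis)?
≈ 1.75×

Ni ≈ 700, K ≈ 400; 700/400 ≈ 1.75.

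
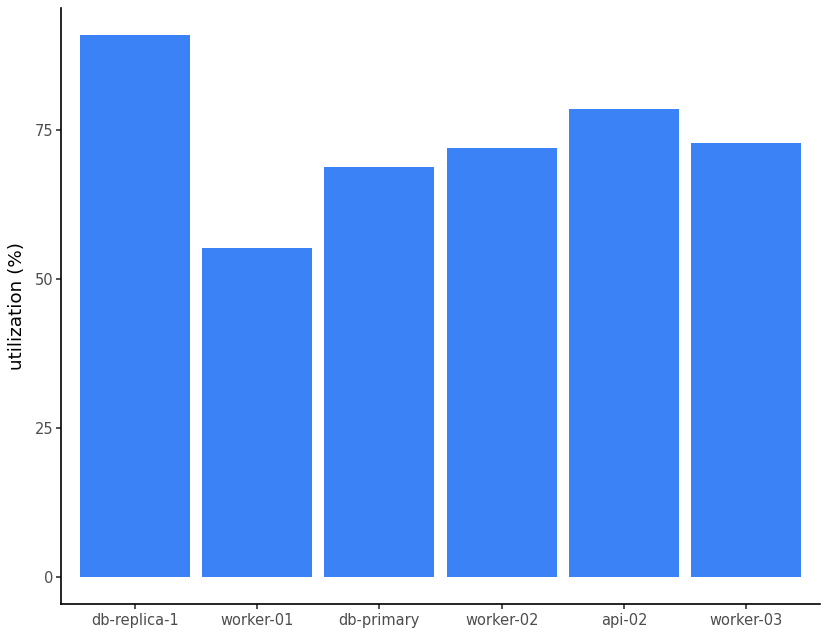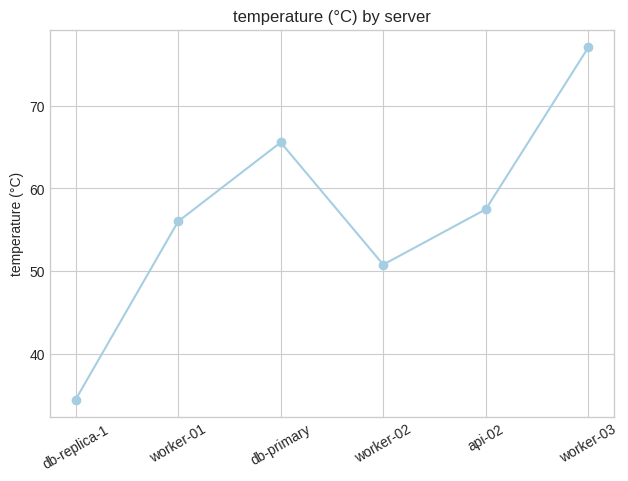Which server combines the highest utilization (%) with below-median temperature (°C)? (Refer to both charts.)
Chart 2 median temperature (°C) ≈ 60; below-median servers: db-replica-1, worker-01, worker-02. Among those, db-replica-1 has the highest utilization (%) (≈ 90).

db-replica-1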